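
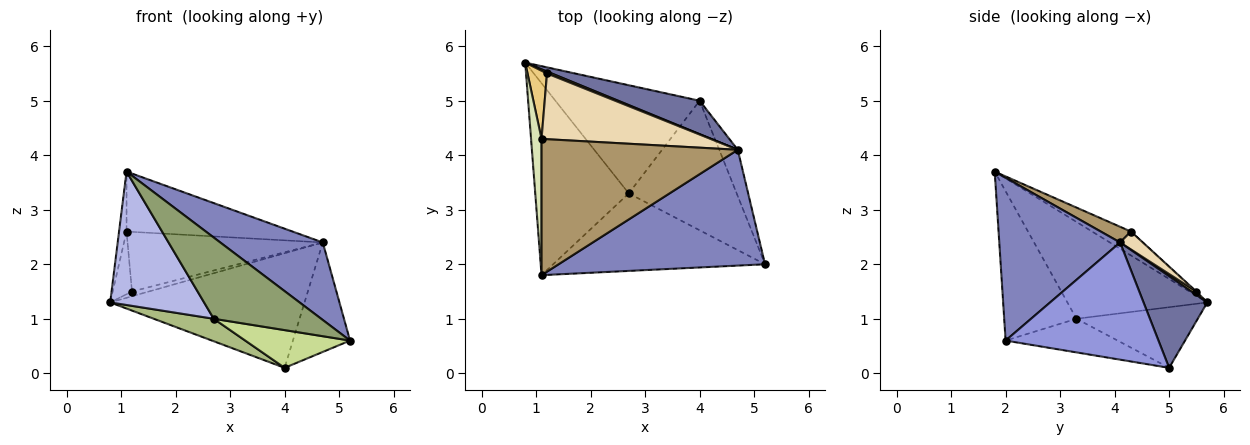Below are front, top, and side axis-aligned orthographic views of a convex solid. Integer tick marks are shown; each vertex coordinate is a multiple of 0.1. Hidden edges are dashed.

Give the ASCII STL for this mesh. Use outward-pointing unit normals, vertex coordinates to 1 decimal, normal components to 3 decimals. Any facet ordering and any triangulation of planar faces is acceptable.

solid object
 facet normal 0.300 0.916 0.267
  outer loop
   vertex 4.7 4.1 2.4
   vertex 4.0 5.0 0.1
   vertex 0.8 5.7 1.3
  endloop
 endfacet
 facet normal 0.548 -0.465 0.695
  outer loop
   vertex 4.7 4.1 2.4
   vertex 1.1 1.8 3.7
   vertex 5.2 2.0 0.6
  endloop
 endfacet
 facet normal 0.927 0.346 -0.147
  outer loop
   vertex 4.7 4.1 2.4
   vertex 5.2 2.0 0.6
   vertex 4.0 5.0 0.1
  endloop
 endfacet
 facet normal -0.648 -0.435 -0.625
  outer loop
   vertex 2.7 3.3 1.0
   vertex 1.1 1.8 3.7
   vertex 0.8 5.7 1.3
  endloop
 endfacet
 facet normal -0.438 -0.651 -0.621
  outer loop
   vertex 2.7 3.3 1.0
   vertex 5.2 2.0 0.6
   vertex 1.1 1.8 3.7
  endloop
 endfacet
 facet normal -0.381 -0.188 -0.905
  outer loop
   vertex 2.7 3.3 1.0
   vertex 0.8 5.7 1.3
   vertex 4.0 5.0 0.1
  endloop
 endfacet
 facet normal -0.286 -0.268 -0.920
  outer loop
   vertex 2.7 3.3 1.0
   vertex 4.0 5.0 0.1
   vertex 5.2 2.0 0.6
  endloop
 endfacet
 facet normal -0.902 0.174 0.396
  outer loop
   vertex 1.1 4.3 2.6
   vertex 0.8 5.7 1.3
   vertex 1.1 1.8 3.7
  endloop
 endfacet
 facet normal 0.073 0.402 0.913
  outer loop
   vertex 1.1 4.3 2.6
   vertex 1.1 1.8 3.7
   vertex 4.7 4.1 2.4
  endloop
 endfacet
 facet normal 0.262 0.892 0.367
  outer loop
   vertex 1.2 5.5 1.5
   vertex 4.7 4.1 2.4
   vertex 0.8 5.7 1.3
  endloop
 endfacet
 facet normal -0.029 0.677 0.736
  outer loop
   vertex 1.2 5.5 1.5
   vertex 0.8 5.7 1.3
   vertex 1.1 4.3 2.6
  endloop
 endfacet
 facet normal 0.078 0.670 0.738
  outer loop
   vertex 1.2 5.5 1.5
   vertex 1.1 4.3 2.6
   vertex 4.7 4.1 2.4
  endloop
 endfacet
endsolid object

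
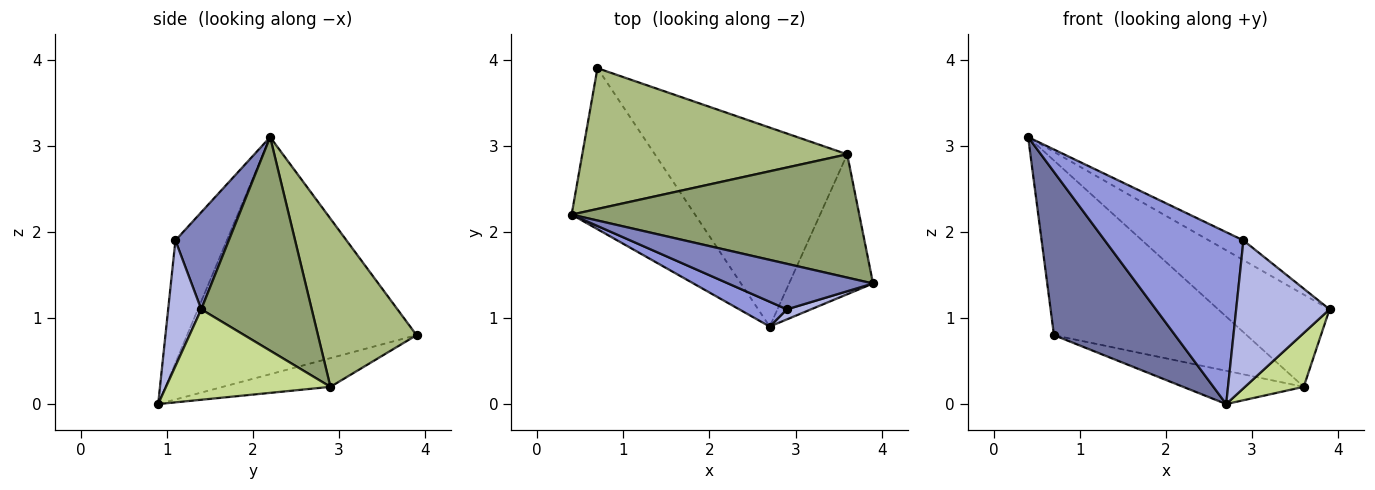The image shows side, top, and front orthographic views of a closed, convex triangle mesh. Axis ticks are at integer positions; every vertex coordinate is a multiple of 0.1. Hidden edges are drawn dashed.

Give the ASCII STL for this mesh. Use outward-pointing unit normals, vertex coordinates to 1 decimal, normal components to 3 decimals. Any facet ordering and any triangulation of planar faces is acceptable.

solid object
 facet normal -0.803 -0.424 -0.418
  outer loop
   vertex 2.7 0.9 0.0
   vertex 0.4 2.2 3.1
   vertex 0.7 3.9 0.8
  endloop
 endfacet
 facet normal 0.524 0.338 0.782
  outer loop
   vertex 2.9 1.1 1.9
   vertex 3.9 1.4 1.1
   vertex 0.4 2.2 3.1
  endloop
 endfacet
 facet normal -0.344 -0.929 0.134
  outer loop
   vertex 2.9 1.1 1.9
   vertex 0.4 2.2 3.1
   vertex 2.7 0.9 0.0
  endloop
 endfacet
 facet normal 0.333 -0.941 0.064
  outer loop
   vertex 2.9 1.1 1.9
   vertex 2.7 0.9 0.0
   vertex 3.9 1.4 1.1
  endloop
 endfacet
 facet normal 0.511 0.515 0.688
  outer loop
   vertex 3.6 2.9 0.2
   vertex 0.4 2.2 3.1
   vertex 3.9 1.4 1.1
  endloop
 endfacet
 facet normal 0.370 0.723 0.583
  outer loop
   vertex 3.6 2.9 0.2
   vertex 0.7 3.9 0.8
   vertex 0.4 2.2 3.1
  endloop
 endfacet
 facet normal 0.709 -0.253 -0.658
  outer loop
   vertex 3.6 2.9 0.2
   vertex 3.9 1.4 1.1
   vertex 2.7 0.9 0.0
  endloop
 endfacet
 facet normal -0.146 0.163 -0.976
  outer loop
   vertex 3.6 2.9 0.2
   vertex 2.7 0.9 0.0
   vertex 0.7 3.9 0.8
  endloop
 endfacet
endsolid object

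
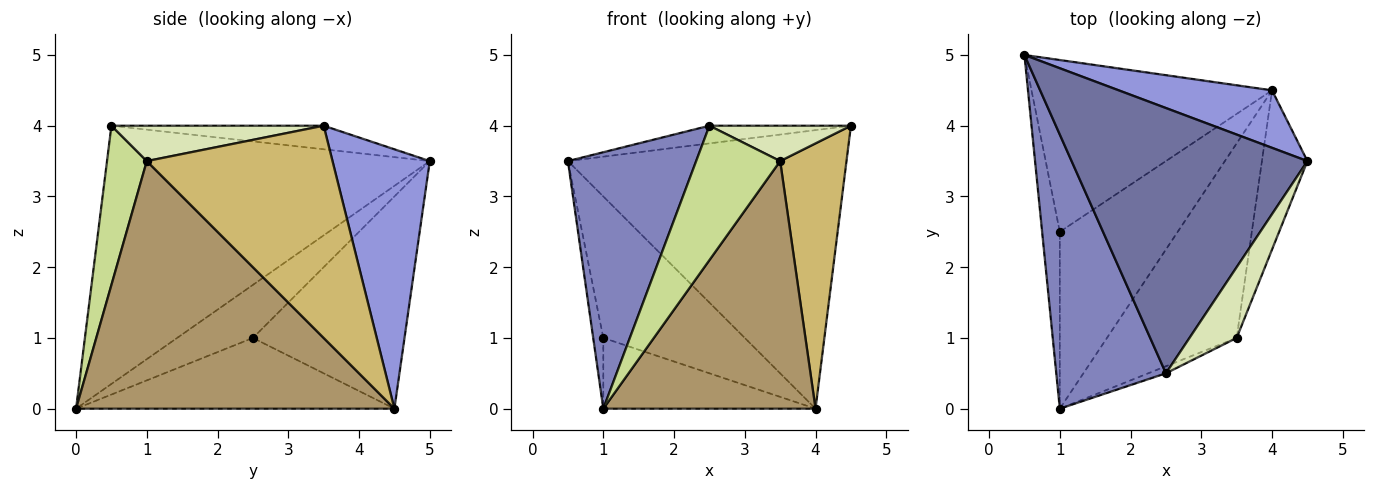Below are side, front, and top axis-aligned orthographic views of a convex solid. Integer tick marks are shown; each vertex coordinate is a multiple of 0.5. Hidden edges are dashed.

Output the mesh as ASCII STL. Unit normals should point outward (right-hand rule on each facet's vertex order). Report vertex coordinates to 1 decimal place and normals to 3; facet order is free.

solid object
 facet normal -0.099 0.066 0.993
  outer loop
   vertex 2.5 0.5 4.0
   vertex 4.5 3.5 4.0
   vertex 0.5 5.0 3.5
  endloop
 endfacet
 facet normal -0.864 -0.343 0.367
  outer loop
   vertex 2.5 0.5 4.0
   vertex 0.5 5.0 3.5
   vertex 1.0 0.0 0.0
  endloop
 endfacet
 facet normal 0.324 0.927 0.191
  outer loop
   vertex 4.0 4.5 0.0
   vertex 0.5 5.0 3.5
   vertex 4.5 3.5 4.0
  endloop
 endfacet
 facet normal -0.487 0.324 -0.811
  outer loop
   vertex 1.0 2.5 1.0
   vertex 4.0 4.5 0.0
   vertex 1.0 0.0 0.0
  endloop
 endfacet
 facet normal -0.941 0.125 -0.314
  outer loop
   vertex 1.0 2.5 1.0
   vertex 1.0 0.0 0.0
   vertex 0.5 5.0 3.5
  endloop
 endfacet
 facet normal -0.563 0.525 -0.638
  outer loop
   vertex 1.0 2.5 1.0
   vertex 0.5 5.0 3.5
   vertex 4.0 4.5 0.0
  endloop
 endfacet
 facet normal 0.428 -0.903 -0.048
  outer loop
   vertex 3.5 1.0 3.5
   vertex 2.5 0.5 4.0
   vertex 1.0 0.0 0.0
  endloop
 endfacet
 facet normal 0.557 -0.371 0.743
  outer loop
   vertex 3.5 1.0 3.5
   vertex 4.5 3.5 4.0
   vertex 2.5 0.5 4.0
  endloop
 endfacet
 facet normal 0.763 -0.509 -0.400
  outer loop
   vertex 3.5 1.0 3.5
   vertex 1.0 0.0 0.0
   vertex 4.0 4.5 0.0
  endloop
 endfacet
 facet normal 0.923 -0.330 -0.198
  outer loop
   vertex 3.5 1.0 3.5
   vertex 4.0 4.5 0.0
   vertex 4.5 3.5 4.0
  endloop
 endfacet
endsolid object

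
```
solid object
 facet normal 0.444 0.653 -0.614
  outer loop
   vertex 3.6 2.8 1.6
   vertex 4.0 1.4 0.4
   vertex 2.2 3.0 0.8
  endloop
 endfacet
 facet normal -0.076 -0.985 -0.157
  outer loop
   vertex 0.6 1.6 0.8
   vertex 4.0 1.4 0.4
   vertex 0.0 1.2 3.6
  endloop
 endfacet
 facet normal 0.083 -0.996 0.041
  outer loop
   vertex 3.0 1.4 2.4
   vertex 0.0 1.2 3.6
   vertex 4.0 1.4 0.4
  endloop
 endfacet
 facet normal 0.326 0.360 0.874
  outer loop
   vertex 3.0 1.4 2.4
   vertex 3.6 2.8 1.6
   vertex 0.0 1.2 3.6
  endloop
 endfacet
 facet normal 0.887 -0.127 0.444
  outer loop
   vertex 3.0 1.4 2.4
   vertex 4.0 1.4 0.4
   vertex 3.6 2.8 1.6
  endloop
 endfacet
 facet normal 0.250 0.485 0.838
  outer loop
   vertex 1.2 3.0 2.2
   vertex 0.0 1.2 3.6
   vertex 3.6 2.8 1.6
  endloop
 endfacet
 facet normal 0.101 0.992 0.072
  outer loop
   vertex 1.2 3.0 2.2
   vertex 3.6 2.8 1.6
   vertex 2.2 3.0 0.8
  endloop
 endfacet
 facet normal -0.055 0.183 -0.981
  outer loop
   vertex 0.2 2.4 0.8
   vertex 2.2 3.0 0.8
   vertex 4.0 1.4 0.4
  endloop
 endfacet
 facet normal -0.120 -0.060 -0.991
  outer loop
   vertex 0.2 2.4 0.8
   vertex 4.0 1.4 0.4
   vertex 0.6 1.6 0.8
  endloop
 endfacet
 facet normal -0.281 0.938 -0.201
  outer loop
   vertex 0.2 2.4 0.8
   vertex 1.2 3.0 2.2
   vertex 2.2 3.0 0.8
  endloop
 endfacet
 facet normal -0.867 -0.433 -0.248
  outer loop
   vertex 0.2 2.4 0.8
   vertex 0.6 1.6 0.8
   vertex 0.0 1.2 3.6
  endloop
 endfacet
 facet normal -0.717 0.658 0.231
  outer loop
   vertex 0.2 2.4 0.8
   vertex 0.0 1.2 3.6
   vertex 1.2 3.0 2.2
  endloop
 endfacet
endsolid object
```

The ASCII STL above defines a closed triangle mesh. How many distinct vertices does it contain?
8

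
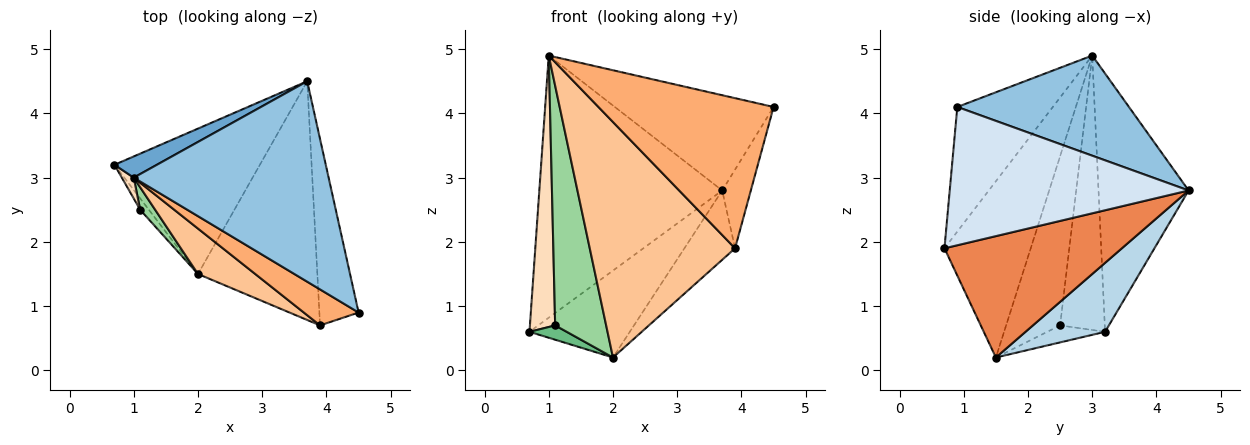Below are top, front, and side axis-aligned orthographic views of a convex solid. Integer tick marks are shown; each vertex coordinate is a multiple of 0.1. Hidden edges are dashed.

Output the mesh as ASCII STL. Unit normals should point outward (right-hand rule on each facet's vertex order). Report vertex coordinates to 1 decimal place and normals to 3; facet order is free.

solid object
 facet normal -0.441 0.895 0.072
  outer loop
   vertex 1.0 3.0 4.9
   vertex 3.7 4.5 2.8
   vertex 0.7 3.2 0.6
  endloop
 endfacet
 facet normal 0.421 0.389 0.819
  outer loop
   vertex 1.0 3.0 4.9
   vertex 4.5 0.9 4.1
   vertex 3.7 4.5 2.8
  endloop
 endfacet
 facet normal 0.377 0.475 -0.795
  outer loop
   vertex 2.0 1.5 0.2
   vertex 0.7 3.2 0.6
   vertex 3.7 4.5 2.8
  endloop
 endfacet
 facet normal 0.956 0.115 -0.271
  outer loop
   vertex 3.9 0.7 1.9
   vertex 3.7 4.5 2.8
   vertex 4.5 0.9 4.1
  endloop
 endfacet
 facet normal 0.699 0.199 -0.687
  outer loop
   vertex 3.9 0.7 1.9
   vertex 2.0 1.5 0.2
   vertex 3.7 4.5 2.8
  endloop
 endfacet
 facet normal -0.468 -0.859 0.206
  outer loop
   vertex 3.9 0.7 1.9
   vertex 4.5 0.9 4.1
   vertex 1.0 3.0 4.9
  endloop
 endfacet
 facet normal -0.504 -0.848 0.164
  outer loop
   vertex 3.9 0.7 1.9
   vertex 1.0 3.0 4.9
   vertex 2.0 1.5 0.2
  endloop
 endfacet
 facet normal -0.870 -0.492 0.038
  outer loop
   vertex 1.1 2.5 0.7
   vertex 1.0 3.0 4.9
   vertex 0.7 3.2 0.6
  endloop
 endfacet
 facet normal -0.772 -0.498 -0.395
  outer loop
   vertex 1.1 2.5 0.7
   vertex 0.7 3.2 0.6
   vertex 2.0 1.5 0.2
  endloop
 endfacet
 facet normal -0.726 -0.685 0.064
  outer loop
   vertex 1.1 2.5 0.7
   vertex 2.0 1.5 0.2
   vertex 1.0 3.0 4.9
  endloop
 endfacet
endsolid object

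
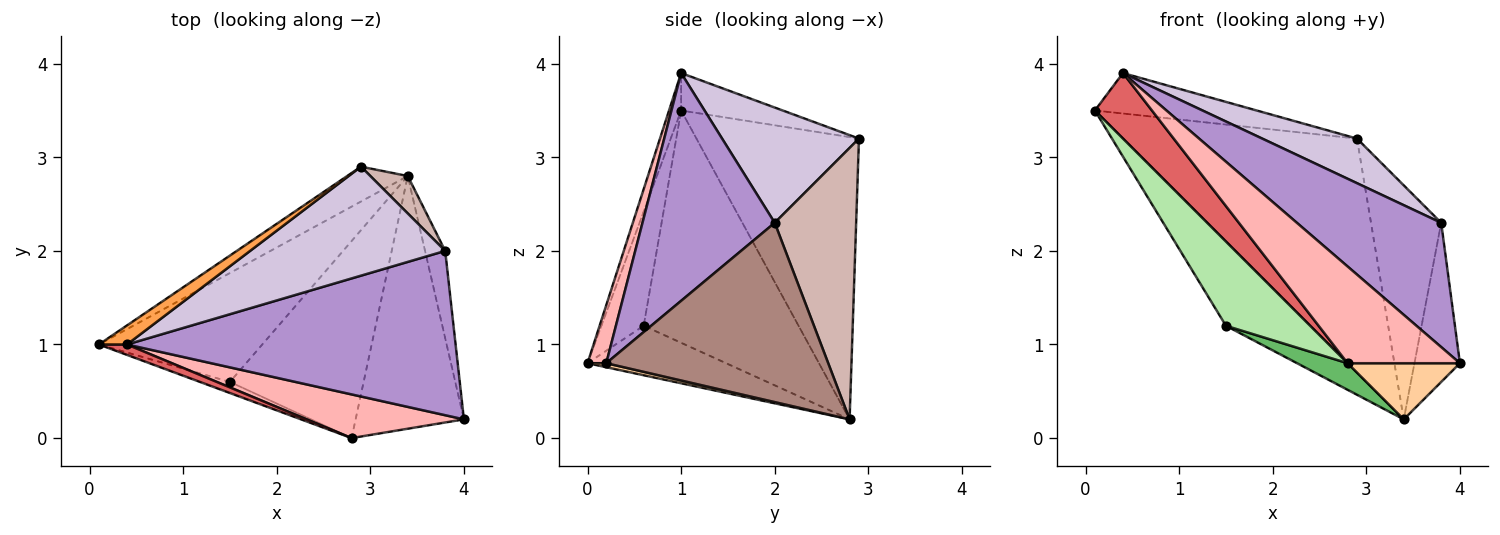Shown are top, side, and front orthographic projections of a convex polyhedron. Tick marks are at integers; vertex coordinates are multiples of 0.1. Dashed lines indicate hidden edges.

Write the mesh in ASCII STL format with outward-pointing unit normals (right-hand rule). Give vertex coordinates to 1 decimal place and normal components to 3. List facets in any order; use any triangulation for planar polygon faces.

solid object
 facet normal -0.566 0.815 -0.122
  outer loop
   vertex 2.9 2.9 3.2
   vertex 3.4 2.8 0.2
   vertex 0.1 1.0 3.5
  endloop
 endfacet
 facet normal -0.747 0.407 -0.526
  outer loop
   vertex 1.5 0.6 1.2
   vertex 0.1 1.0 3.5
   vertex 3.4 2.8 0.2
  endloop
 endfacet
 facet normal -0.494 0.787 0.371
  outer loop
   vertex 0.4 1.0 3.9
   vertex 2.9 2.9 3.2
   vertex 0.1 1.0 3.5
  endloop
 endfacet
 facet normal 0.036 -0.217 -0.976
  outer loop
   vertex 2.8 0.0 0.8
   vertex 3.4 2.8 0.2
   vertex 4.0 0.2 0.8
  endloop
 endfacet
 facet normal -0.344 -0.126 -0.930
  outer loop
   vertex 2.8 0.0 0.8
   vertex 1.5 0.6 1.2
   vertex 3.4 2.8 0.2
  endloop
 endfacet
 facet normal -0.446 -0.888 -0.117
  outer loop
   vertex 2.8 0.0 0.8
   vertex 0.1 1.0 3.5
   vertex 1.5 0.6 1.2
  endloop
 endfacet
 facet normal -0.205 -0.967 0.153
  outer loop
   vertex 2.8 0.0 0.8
   vertex 0.4 1.0 3.9
   vertex 0.1 1.0 3.5
  endloop
 endfacet
 facet normal 0.150 -0.901 0.407
  outer loop
   vertex 2.8 0.0 0.8
   vertex 4.0 0.2 0.8
   vertex 0.4 1.0 3.9
  endloop
 endfacet
 facet normal 0.484 -0.528 0.698
  outer loop
   vertex 3.8 2.0 2.3
   vertex 0.4 1.0 3.9
   vertex 4.0 0.2 0.8
  endloop
 endfacet
 facet normal 0.480 -0.332 0.812
  outer loop
   vertex 3.8 2.0 2.3
   vertex 2.9 2.9 3.2
   vertex 0.4 1.0 3.9
  endloop
 endfacet
 facet normal 0.974 0.199 -0.110
  outer loop
   vertex 3.8 2.0 2.3
   vertex 4.0 0.2 0.8
   vertex 3.4 2.8 0.2
  endloop
 endfacet
 facet normal 0.753 0.649 0.104
  outer loop
   vertex 3.8 2.0 2.3
   vertex 3.4 2.8 0.2
   vertex 2.9 2.9 3.2
  endloop
 endfacet
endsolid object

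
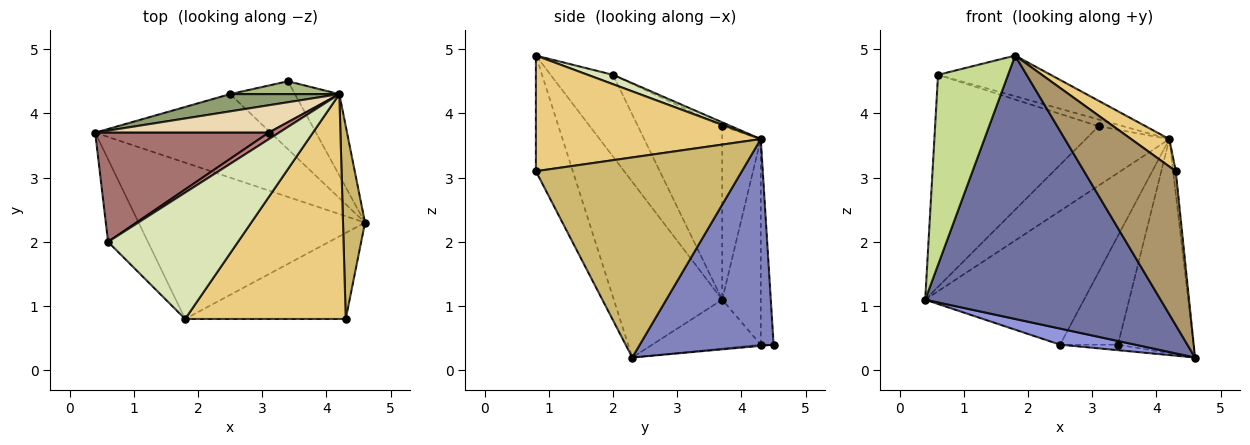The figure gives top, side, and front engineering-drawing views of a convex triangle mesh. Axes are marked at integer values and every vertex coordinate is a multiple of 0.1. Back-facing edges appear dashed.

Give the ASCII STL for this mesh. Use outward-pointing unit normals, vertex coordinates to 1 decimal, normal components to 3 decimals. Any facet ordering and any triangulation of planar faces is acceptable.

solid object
 facet normal -0.368 -0.800 -0.475
  outer loop
   vertex 1.8 0.8 4.9
   vertex 0.4 3.7 1.1
   vertex 4.6 2.3 0.2
  endloop
 endfacet
 facet normal 0.856 0.484 -0.184
  outer loop
   vertex 4.2 4.3 3.6
   vertex 4.6 2.3 0.2
   vertex 3.4 4.5 0.4
  endloop
 endfacet
 facet normal -0.264 -0.182 -0.947
  outer loop
   vertex 2.5 4.3 0.4
   vertex 4.6 2.3 0.2
   vertex 0.4 3.7 1.1
  endloop
 endfacet
 facet normal -0.018 0.081 -0.997
  outer loop
   vertex 2.5 4.3 0.4
   vertex 3.4 4.5 0.4
   vertex 4.6 2.3 0.2
  endloop
 endfacet
 facet normal -0.234 0.964 0.124
  outer loop
   vertex 2.5 4.3 0.4
   vertex 0.4 3.7 1.1
   vertex 4.2 4.3 3.6
  endloop
 endfacet
 facet normal -0.216 0.970 0.114
  outer loop
   vertex 2.5 4.3 0.4
   vertex 4.2 4.3 3.6
   vertex 3.4 4.5 0.4
  endloop
 endfacet
 facet normal -0.633 -0.710 -0.309
  outer loop
   vertex 0.6 2.0 4.6
   vertex 0.4 3.7 1.1
   vertex 1.8 0.8 4.9
  endloop
 endfacet
 facet normal 0.068 0.306 0.950
  outer loop
   vertex 0.6 2.0 4.6
   vertex 1.8 0.8 4.9
   vertex 4.2 4.3 3.6
  endloop
 endfacet
 facet normal -0.331 -0.824 -0.460
  outer loop
   vertex 4.3 0.8 3.1
   vertex 1.8 0.8 4.9
   vertex 4.6 2.3 0.2
  endloop
 endfacet
 facet normal 0.994 0.013 0.109
  outer loop
   vertex 4.3 0.8 3.1
   vertex 4.6 2.3 0.2
   vertex 4.2 4.3 3.6
  endloop
 endfacet
 facet normal 0.581 -0.099 0.808
  outer loop
   vertex 4.3 0.8 3.1
   vertex 4.2 4.3 3.6
   vertex 1.8 0.8 4.9
  endloop
 endfacet
 facet normal -0.386 0.837 0.386
  outer loop
   vertex 3.1 3.7 3.8
   vertex 4.2 4.3 3.6
   vertex 0.4 3.7 1.1
  endloop
 endfacet
 facet normal -0.416 0.808 0.416
  outer loop
   vertex 3.1 3.7 3.8
   vertex 0.4 3.7 1.1
   vertex 0.6 2.0 4.6
  endloop
 endfacet
 facet normal -0.255 0.693 0.675
  outer loop
   vertex 3.1 3.7 3.8
   vertex 0.6 2.0 4.6
   vertex 4.2 4.3 3.6
  endloop
 endfacet
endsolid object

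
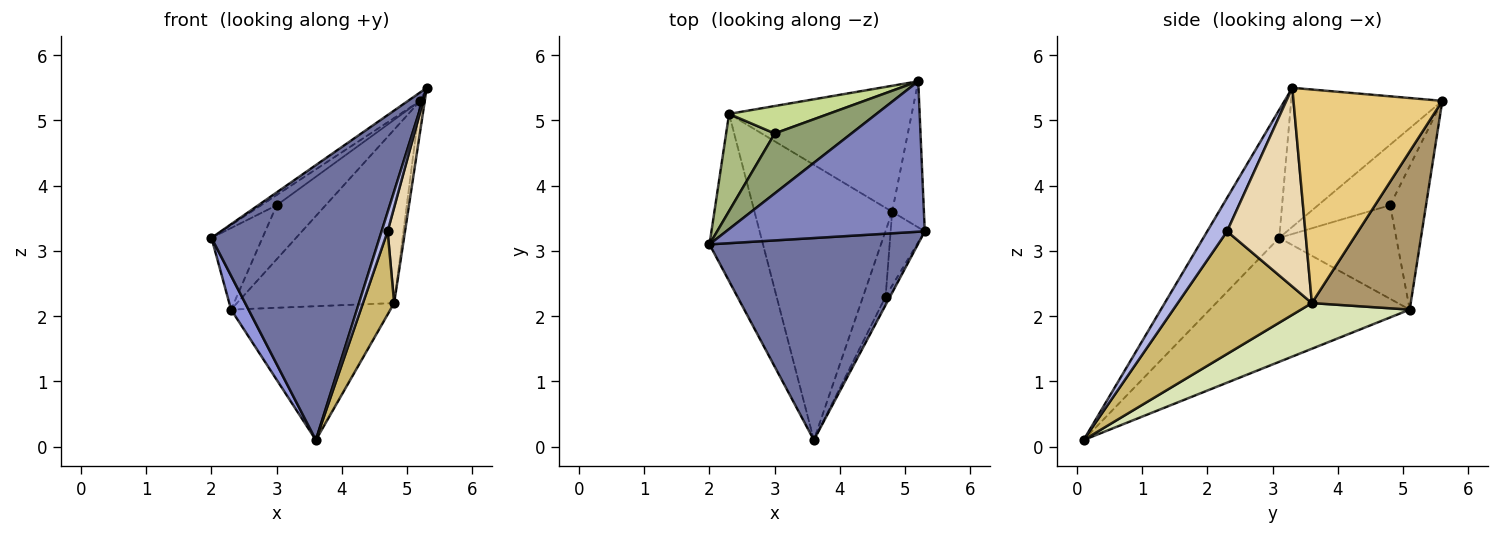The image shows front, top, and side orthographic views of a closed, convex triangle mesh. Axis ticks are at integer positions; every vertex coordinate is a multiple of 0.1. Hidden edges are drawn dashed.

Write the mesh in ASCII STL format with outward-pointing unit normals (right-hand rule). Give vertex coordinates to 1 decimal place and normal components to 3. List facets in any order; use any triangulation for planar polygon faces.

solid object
 facet normal -0.342 -0.757 0.556
  outer loop
   vertex 3.6 0.1 0.1
   vertex 5.3 3.3 5.5
   vertex 2.0 3.1 3.2
  endloop
 endfacet
 facet normal -0.573 0.046 0.818
  outer loop
   vertex 5.2 5.6 5.3
   vertex 2.0 3.1 3.2
   vertex 5.3 3.3 5.5
  endloop
 endfacet
 facet normal -0.915 -0.080 -0.395
  outer loop
   vertex 2.3 5.1 2.1
   vertex 3.6 0.1 0.1
   vertex 2.0 3.1 3.2
  endloop
 endfacet
 facet normal 0.949 -0.289 -0.127
  outer loop
   vertex 4.7 2.3 3.3
   vertex 5.3 3.3 5.5
   vertex 3.6 0.1 0.1
  endloop
 endfacet
 facet normal -0.614 0.132 0.778
  outer loop
   vertex 3.0 4.8 3.7
   vertex 2.0 3.1 3.2
   vertex 5.2 5.6 5.3
  endloop
 endfacet
 facet normal -0.828 0.361 0.430
  outer loop
   vertex 3.0 4.8 3.7
   vertex 2.3 5.1 2.1
   vertex 2.0 3.1 3.2
  endloop
 endfacet
 facet normal -0.547 0.746 0.379
  outer loop
   vertex 3.0 4.8 3.7
   vertex 5.2 5.6 5.3
   vertex 2.3 5.1 2.1
  endloop
 endfacet
 facet normal 0.286 0.419 -0.862
  outer loop
   vertex 4.8 3.6 2.2
   vertex 3.6 0.1 0.1
   vertex 2.3 5.1 2.1
  endloop
 endfacet
 facet normal 0.454 0.721 -0.524
  outer loop
   vertex 4.8 3.6 2.2
   vertex 2.3 5.1 2.1
   vertex 5.2 5.6 5.3
  endloop
 endfacet
 facet normal 0.959 -0.223 -0.176
  outer loop
   vertex 4.8 3.6 2.2
   vertex 4.7 2.3 3.3
   vertex 3.6 0.1 0.1
  endloop
 endfacet
 facet normal 0.989 0.030 -0.147
  outer loop
   vertex 4.8 3.6 2.2
   vertex 5.2 5.6 5.3
   vertex 5.3 3.3 5.5
  endloop
 endfacet
 facet normal 0.963 -0.214 -0.165
  outer loop
   vertex 4.8 3.6 2.2
   vertex 5.3 3.3 5.5
   vertex 4.7 2.3 3.3
  endloop
 endfacet
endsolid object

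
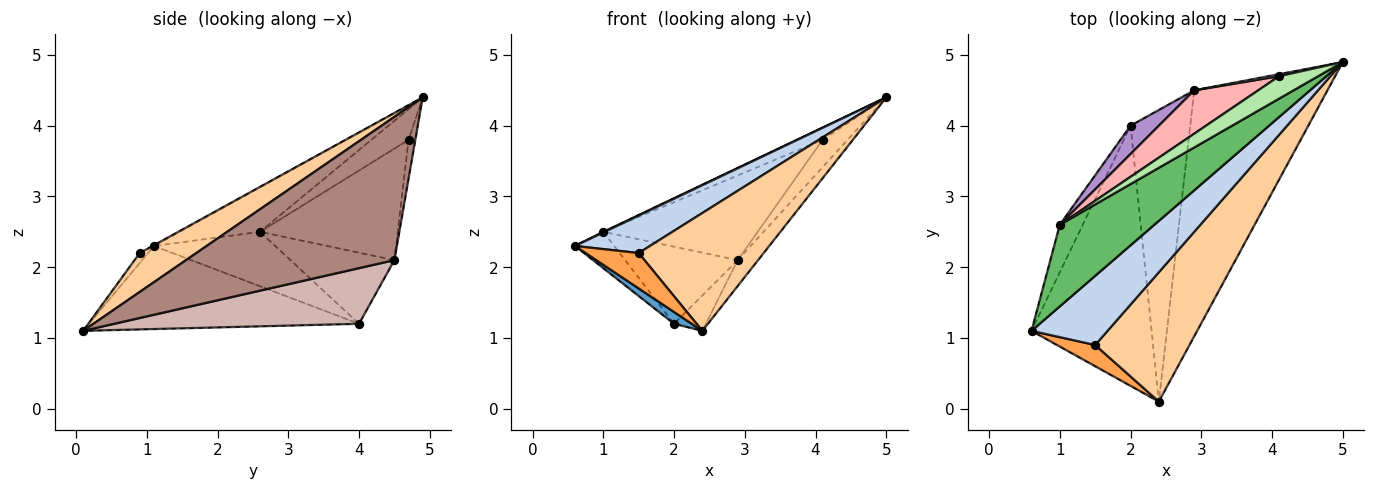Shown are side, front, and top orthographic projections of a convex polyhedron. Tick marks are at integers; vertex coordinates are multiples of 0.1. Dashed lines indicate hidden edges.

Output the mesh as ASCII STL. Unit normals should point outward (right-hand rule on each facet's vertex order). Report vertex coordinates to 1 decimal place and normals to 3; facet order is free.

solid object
 facet normal -0.569 -0.037 -0.822
  outer loop
   vertex 2.0 4.0 1.2
   vertex 2.4 0.1 1.1
   vertex 0.6 1.1 2.3
  endloop
 endfacet
 facet normal -0.008 -0.476 0.879
  outer loop
   vertex 1.5 0.9 2.2
   vertex 5.0 4.9 4.4
   vertex 0.6 1.1 2.3
  endloop
 endfacet
 facet normal -0.132 -0.850 0.510
  outer loop
   vertex 1.5 0.9 2.2
   vertex 0.6 1.1 2.3
   vertex 2.4 0.1 1.1
  endloop
 endfacet
 facet normal 0.292 -0.644 0.707
  outer loop
   vertex 1.5 0.9 2.2
   vertex 2.4 0.1 1.1
   vertex 5.0 4.9 4.4
  endloop
 endfacet
 facet normal -0.426 -0.007 0.905
  outer loop
   vertex 1.0 2.6 2.5
   vertex 0.6 1.1 2.3
   vertex 5.0 4.9 4.4
  endloop
 endfacet
 facet normal -0.569 0.393 0.723
  outer loop
   vertex 1.0 2.6 2.5
   vertex 5.0 4.9 4.4
   vertex 4.1 4.7 3.8
  endloop
 endfacet
 facet normal -0.883 0.285 -0.372
  outer loop
   vertex 1.0 2.6 2.5
   vertex 2.0 4.0 1.2
   vertex 0.6 1.1 2.3
  endloop
 endfacet
 facet normal -0.622 0.697 0.357
  outer loop
   vertex 2.9 4.5 2.1
   vertex 1.0 2.6 2.5
   vertex 4.1 4.7 3.8
  endloop
 endfacet
 facet normal -0.655 0.710 0.261
  outer loop
   vertex 2.9 4.5 2.1
   vertex 2.0 4.0 1.2
   vertex 1.0 2.6 2.5
  endloop
 endfacet
 facet normal -0.261 0.963 0.071
  outer loop
   vertex 2.9 4.5 2.1
   vertex 4.1 4.7 3.8
   vertex 5.0 4.9 4.4
  endloop
 endfacet
 facet normal 0.730 0.071 -0.679
  outer loop
   vertex 2.9 4.5 2.1
   vertex 5.0 4.9 4.4
   vertex 2.4 0.1 1.1
  endloop
 endfacet
 facet normal 0.679 0.088 -0.728
  outer loop
   vertex 2.9 4.5 2.1
   vertex 2.4 0.1 1.1
   vertex 2.0 4.0 1.2
  endloop
 endfacet
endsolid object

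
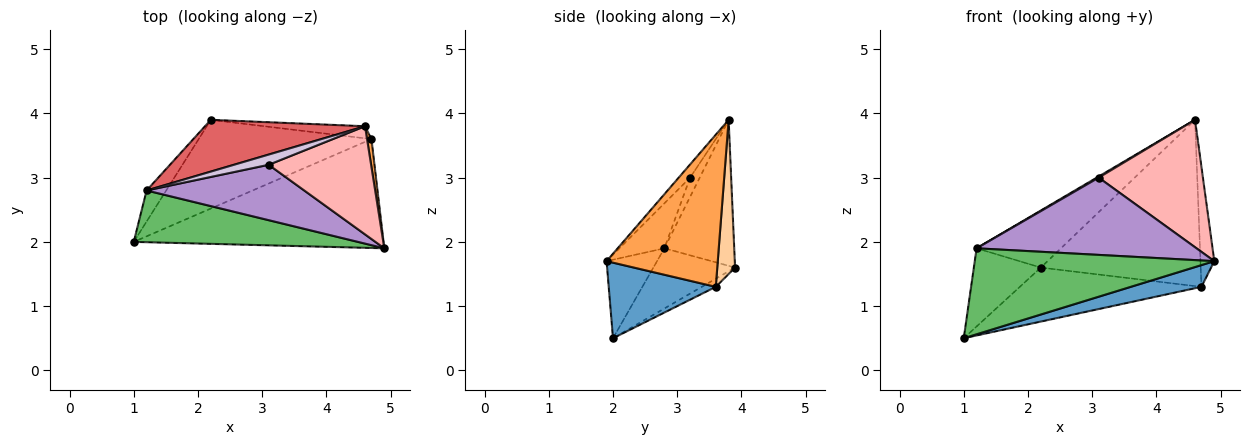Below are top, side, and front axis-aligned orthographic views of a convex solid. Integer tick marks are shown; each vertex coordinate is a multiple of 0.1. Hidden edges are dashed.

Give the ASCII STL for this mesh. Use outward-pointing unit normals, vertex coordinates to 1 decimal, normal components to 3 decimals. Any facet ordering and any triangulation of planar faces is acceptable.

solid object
 facet normal 0.284 -0.188 -0.940
  outer loop
   vertex 4.7 3.6 1.3
   vertex 4.9 1.9 1.7
   vertex 1.0 2.0 0.5
  endloop
 endfacet
 facet normal -0.040 0.519 -0.854
  outer loop
   vertex 4.7 3.6 1.3
   vertex 1.0 2.0 0.5
   vertex 2.2 3.9 1.6
  endloop
 endfacet
 facet normal 0.992 0.123 0.029
  outer loop
   vertex 4.7 3.6 1.3
   vertex 4.6 3.8 3.9
   vertex 4.9 1.9 1.7
  endloop
 endfacet
 facet normal 0.110 0.991 -0.072
  outer loop
   vertex 4.7 3.6 1.3
   vertex 2.2 3.9 1.6
   vertex 4.6 3.8 3.9
  endloop
 endfacet
 facet normal -0.178 -0.843 0.507
  outer loop
   vertex 1.2 2.8 1.9
   vertex 1.0 2.0 0.5
   vertex 4.9 1.9 1.7
  endloop
 endfacet
 facet normal -0.750 0.615 -0.244
  outer loop
   vertex 1.2 2.8 1.9
   vertex 2.2 3.9 1.6
   vertex 1.0 2.0 0.5
  endloop
 endfacet
 facet normal -0.523 0.631 0.573
  outer loop
   vertex 1.2 2.8 1.9
   vertex 4.6 3.8 3.9
   vertex 2.2 3.9 1.6
  endloop
 endfacet
 facet normal -0.083 -0.760 0.645
  outer loop
   vertex 3.1 3.2 3.0
   vertex 4.9 1.9 1.7
   vertex 4.6 3.8 3.9
  endloop
 endfacet
 facet normal -0.164 -0.802 0.575
  outer loop
   vertex 3.1 3.2 3.0
   vertex 1.2 2.8 1.9
   vertex 4.9 1.9 1.7
  endloop
 endfacet
 facet normal -0.483 -0.097 0.870
  outer loop
   vertex 3.1 3.2 3.0
   vertex 4.6 3.8 3.9
   vertex 1.2 2.8 1.9
  endloop
 endfacet
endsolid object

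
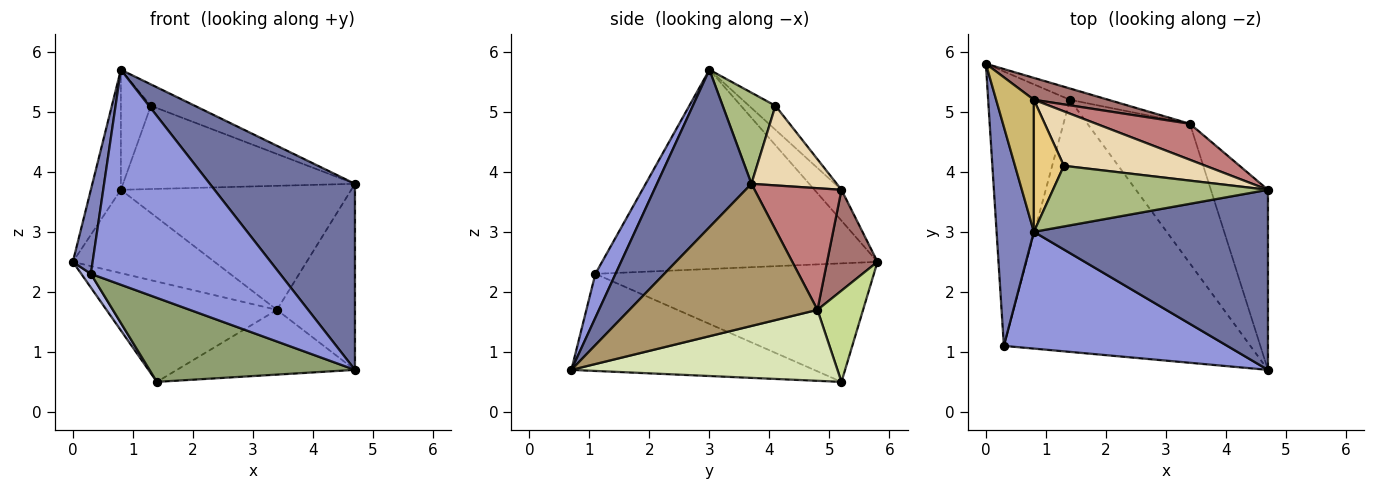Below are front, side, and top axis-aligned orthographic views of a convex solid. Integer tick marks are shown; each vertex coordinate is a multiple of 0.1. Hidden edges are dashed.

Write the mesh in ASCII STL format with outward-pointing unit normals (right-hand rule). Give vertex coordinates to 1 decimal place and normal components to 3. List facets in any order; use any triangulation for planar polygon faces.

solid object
 facet normal 0.424 -0.651 0.630
  outer loop
   vertex 4.7 3.7 3.8
   vertex 0.8 3.0 5.7
   vertex 4.7 0.7 0.7
  endloop
 endfacet
 facet normal -0.980 -0.070 0.184
  outer loop
   vertex 0.3 1.1 2.3
   vertex 0.8 3.0 5.7
   vertex 0.0 5.8 2.5
  endloop
 endfacet
 facet normal 0.093 -0.875 0.475
  outer loop
   vertex 0.3 1.1 2.3
   vertex 4.7 0.7 0.7
   vertex 0.8 3.0 5.7
  endloop
 endfacet
 facet normal -0.823 -0.028 -0.568
  outer loop
   vertex 0.3 1.1 2.3
   vertex 0.0 5.8 2.5
   vertex 1.4 5.2 0.5
  endloop
 endfacet
 facet normal -0.350 -0.296 -0.889
  outer loop
   vertex 0.3 1.1 2.3
   vertex 1.4 5.2 0.5
   vertex 4.7 0.7 0.7
  endloop
 endfacet
 facet normal 0.371 0.309 0.876
  outer loop
   vertex 1.3 4.1 5.1
   vertex 0.8 3.0 5.7
   vertex 4.7 3.7 3.8
  endloop
 endfacet
 facet normal 0.257 0.960 -0.108
  outer loop
   vertex 3.4 4.8 1.7
   vertex 1.4 5.2 0.5
   vertex 0.0 5.8 2.5
  endloop
 endfacet
 facet normal 0.532 0.356 -0.768
  outer loop
   vertex 3.4 4.8 1.7
   vertex 4.7 0.7 0.7
   vertex 1.4 5.2 0.5
  endloop
 endfacet
 facet normal 0.866 0.359 -0.348
  outer loop
   vertex 3.4 4.8 1.7
   vertex 4.7 3.7 3.8
   vertex 4.7 0.7 0.7
  endloop
 endfacet
 facet normal -0.518 0.575 0.633
  outer loop
   vertex 0.8 5.2 3.7
   vertex 0.0 5.8 2.5
   vertex 0.8 3.0 5.7
  endloop
 endfacet
 facet normal -0.509 0.579 0.637
  outer loop
   vertex 0.8 5.2 3.7
   vertex 0.8 3.0 5.7
   vertex 1.3 4.1 5.1
  endloop
 endfacet
 facet normal 0.294 0.800 0.523
  outer loop
   vertex 0.8 5.2 3.7
   vertex 1.3 4.1 5.1
   vertex 4.7 3.7 3.8
  endloop
 endfacet
 facet normal 0.326 0.915 0.240
  outer loop
   vertex 0.8 5.2 3.7
   vertex 3.4 4.8 1.7
   vertex 0.0 5.8 2.5
  endloop
 endfacet
 facet normal 0.341 0.903 0.262
  outer loop
   vertex 0.8 5.2 3.7
   vertex 4.7 3.7 3.8
   vertex 3.4 4.8 1.7
  endloop
 endfacet
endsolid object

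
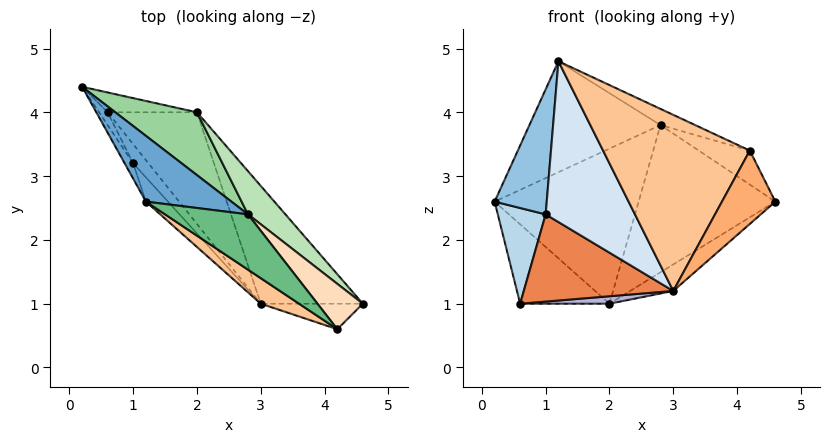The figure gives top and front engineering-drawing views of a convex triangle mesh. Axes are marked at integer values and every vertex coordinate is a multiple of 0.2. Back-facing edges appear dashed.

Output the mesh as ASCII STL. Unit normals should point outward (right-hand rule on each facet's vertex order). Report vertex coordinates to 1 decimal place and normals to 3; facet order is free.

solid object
 facet normal 0.392 0.791 0.469
  outer loop
   vertex 2.8 2.4 3.8
   vertex 0.2 4.4 2.6
   vertex 1.2 2.6 4.8
  endloop
 endfacet
 facet normal -0.835 -0.546 -0.067
  outer loop
   vertex 1.0 3.2 2.4
   vertex 1.2 2.6 4.8
   vertex 0.2 4.4 2.6
  endloop
 endfacet
 facet normal -0.835 -0.545 -0.073
  outer loop
   vertex 1.0 3.2 2.4
   vertex 0.2 4.4 2.6
   vertex 0.6 4.0 1.0
  endloop
 endfacet
 facet normal -0.762 -0.640 -0.097
  outer loop
   vertex 1.0 3.2 2.4
   vertex 3.0 1.0 1.2
   vertex 1.2 2.6 4.8
  endloop
 endfacet
 facet normal -0.769 -0.624 -0.137
  outer loop
   vertex 1.0 3.2 2.4
   vertex 0.6 4.0 1.0
   vertex 3.0 1.0 1.2
  endloop
 endfacet
 facet normal 0.276 -0.908 -0.316
  outer loop
   vertex 4.2 0.6 3.4
   vertex 3.0 1.0 1.2
   vertex 4.6 1.0 2.6
  endloop
 endfacet
 facet normal -0.510 -0.851 0.123
  outer loop
   vertex 4.2 0.6 3.4
   vertex 1.2 2.6 4.8
   vertex 3.0 1.0 1.2
  endloop
 endfacet
 facet normal 0.707 0.424 0.566
  outer loop
   vertex 4.2 0.6 3.4
   vertex 4.6 1.0 2.6
   vertex 2.8 2.4 3.8
  endloop
 endfacet
 facet normal 0.536 0.237 0.810
  outer loop
   vertex 4.2 0.6 3.4
   vertex 2.8 2.4 3.8
   vertex 1.2 2.6 4.8
  endloop
 endfacet
 facet normal 0.475 0.816 0.330
  outer loop
   vertex 2.0 4.0 1.0
   vertex 0.2 4.4 2.6
   vertex 2.8 2.4 3.8
  endloop
 endfacet
 facet normal 0.683 0.701 0.206
  outer loop
   vertex 2.0 4.0 1.0
   vertex 2.8 2.4 3.8
   vertex 4.6 1.0 2.6
  endloop
 endfacet
 facet normal 0.000 0.970 -0.243
  outer loop
   vertex 2.0 4.0 1.0
   vertex 0.6 4.0 1.0
   vertex 0.2 4.4 2.6
  endloop
 endfacet
 facet normal 0.649 0.167 -0.742
  outer loop
   vertex 2.0 4.0 1.0
   vertex 4.6 1.0 2.6
   vertex 3.0 1.0 1.2
  endloop
 endfacet
 facet normal 0.000 -0.067 -0.998
  outer loop
   vertex 2.0 4.0 1.0
   vertex 3.0 1.0 1.2
   vertex 0.6 4.0 1.0
  endloop
 endfacet
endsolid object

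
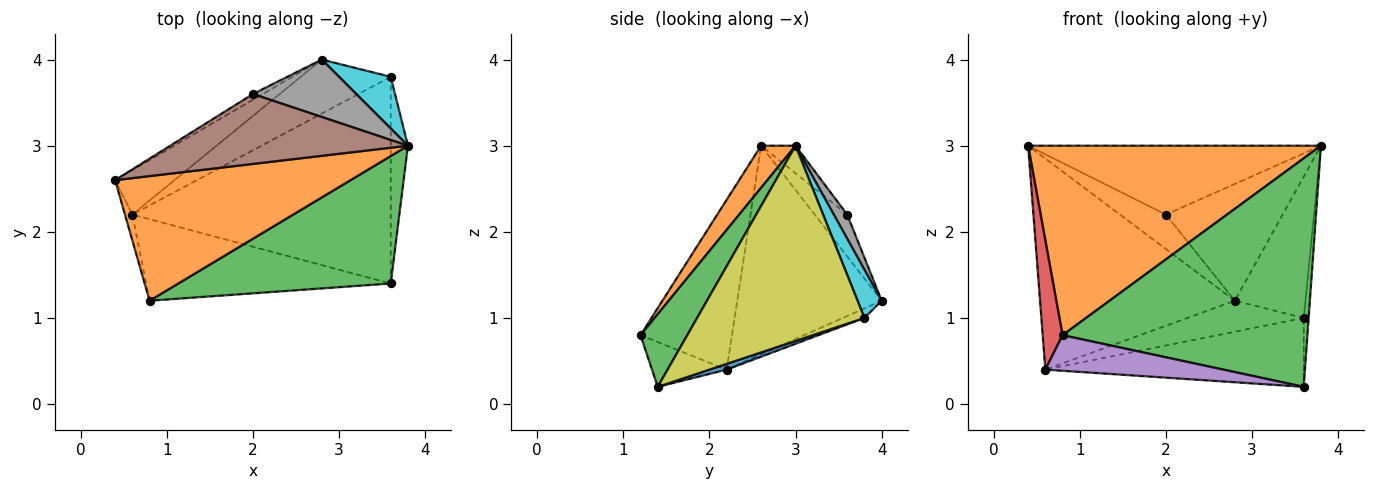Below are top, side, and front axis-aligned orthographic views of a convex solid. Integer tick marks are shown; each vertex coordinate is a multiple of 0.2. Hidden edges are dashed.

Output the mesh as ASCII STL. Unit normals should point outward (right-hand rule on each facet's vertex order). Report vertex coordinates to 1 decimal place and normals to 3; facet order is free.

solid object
 facet normal -0.587 0.792 -0.167
  outer loop
   vertex 0.6 2.2 0.4
   vertex 0.4 2.6 3.0
   vertex 2.8 4.0 1.2
  endloop
 endfacet
 facet normal 0.098 -0.831 0.547
  outer loop
   vertex 0.8 1.2 0.8
   vertex 3.8 3.0 3.0
   vertex 0.4 2.6 3.0
  endloop
 endfacet
 facet normal 0.164 -0.861 0.480
  outer loop
   vertex 0.8 1.2 0.8
   vertex 3.6 1.4 0.2
   vertex 3.8 3.0 3.0
  endloop
 endfacet
 facet normal -0.976 -0.212 -0.042
  outer loop
   vertex 0.8 1.2 0.8
   vertex 0.4 2.6 3.0
   vertex 0.6 2.2 0.4
  endloop
 endfacet
 facet normal -0.165 -0.395 -0.904
  outer loop
   vertex 0.8 1.2 0.8
   vertex 0.6 2.2 0.4
   vertex 3.6 1.4 0.2
  endloop
 endfacet
 facet normal -0.082 0.700 0.710
  outer loop
   vertex 2.0 3.6 2.2
   vertex 0.4 2.6 3.0
   vertex 3.8 3.0 3.0
  endloop
 endfacet
 facet normal -0.573 0.809 -0.135
  outer loop
   vertex 2.0 3.6 2.2
   vertex 2.8 4.0 1.2
   vertex 0.4 2.6 3.0
  endloop
 endfacet
 facet normal 0.102 0.893 0.439
  outer loop
   vertex 2.0 3.6 2.2
   vertex 3.8 3.0 3.0
   vertex 2.8 4.0 1.2
  endloop
 endfacet
 facet normal 0.996 0.029 -0.088
  outer loop
   vertex 3.6 3.8 1.0
   vertex 3.8 3.0 3.0
   vertex 3.6 1.4 0.2
  endloop
 endfacet
 facet normal 0.305 0.894 0.327
  outer loop
   vertex 3.6 3.8 1.0
   vertex 2.8 4.0 1.2
   vertex 3.8 3.0 3.0
  endloop
 endfacet
 facet normal 0.021 0.316 -0.948
  outer loop
   vertex 3.6 3.8 1.0
   vertex 3.6 1.4 0.2
   vertex 0.6 2.2 0.4
  endloop
 endfacet
 facet normal -0.092 0.496 -0.863
  outer loop
   vertex 3.6 3.8 1.0
   vertex 0.6 2.2 0.4
   vertex 2.8 4.0 1.2
  endloop
 endfacet
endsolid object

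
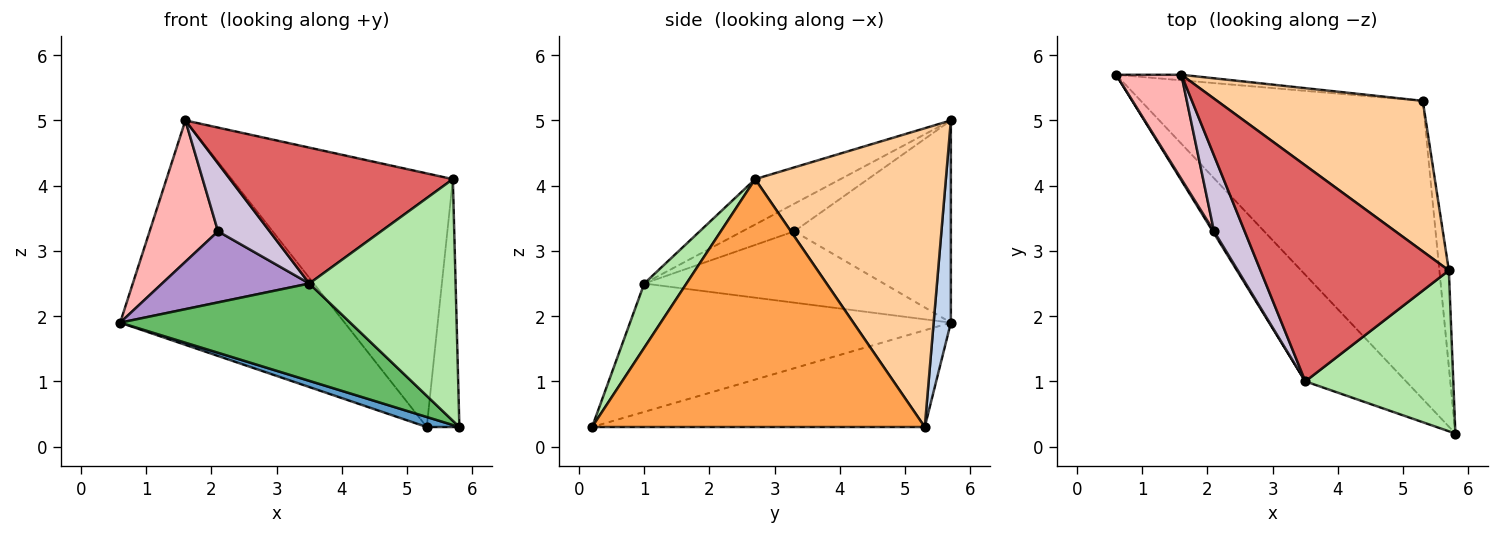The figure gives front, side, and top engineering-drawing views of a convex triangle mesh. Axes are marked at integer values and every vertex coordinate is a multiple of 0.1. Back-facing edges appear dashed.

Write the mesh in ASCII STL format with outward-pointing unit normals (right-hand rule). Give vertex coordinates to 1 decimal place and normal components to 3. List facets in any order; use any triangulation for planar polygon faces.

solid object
 facet normal -0.325 -0.032 -0.945
  outer loop
   vertex 5.3 5.3 0.3
   vertex 5.8 0.2 0.3
   vertex 0.6 5.7 1.9
  endloop
 endfacet
 facet normal 0.076 0.997 -0.025
  outer loop
   vertex 1.6 5.7 5.0
   vertex 5.3 5.3 0.3
   vertex 0.6 5.7 1.9
  endloop
 endfacet
 facet normal 0.995 0.098 -0.038
  outer loop
   vertex 5.7 2.7 4.1
   vertex 5.8 0.2 0.3
   vertex 5.3 5.3 0.3
  endloop
 endfacet
 facet normal 0.596 0.691 0.410
  outer loop
   vertex 5.7 2.7 4.1
   vertex 5.3 5.3 0.3
   vertex 1.6 5.7 5.0
  endloop
 endfacet
 facet normal -0.685 -0.491 -0.538
  outer loop
   vertex 3.5 1.0 2.5
   vertex 0.6 5.7 1.9
   vertex 5.8 0.2 0.3
  endloop
 endfacet
 facet normal 0.234 -0.809 0.539
  outer loop
   vertex 3.5 1.0 2.5
   vertex 5.8 0.2 0.3
   vertex 5.7 2.7 4.1
  endloop
 endfacet
 facet normal -0.200 -0.522 0.829
  outer loop
   vertex 3.5 1.0 2.5
   vertex 5.7 2.7 4.1
   vertex 1.6 5.7 5.0
  endloop
 endfacet
 facet normal -0.879 -0.384 0.283
  outer loop
   vertex 2.1 3.3 3.3
   vertex 1.6 5.7 5.0
   vertex 0.6 5.7 1.9
  endloop
 endfacet
 facet normal -0.852 -0.524 0.015
  outer loop
   vertex 2.1 3.3 3.3
   vertex 0.6 5.7 1.9
   vertex 3.5 1.0 2.5
  endloop
 endfacet
 facet normal -0.557 -0.554 0.619
  outer loop
   vertex 2.1 3.3 3.3
   vertex 3.5 1.0 2.5
   vertex 1.6 5.7 5.0
  endloop
 endfacet
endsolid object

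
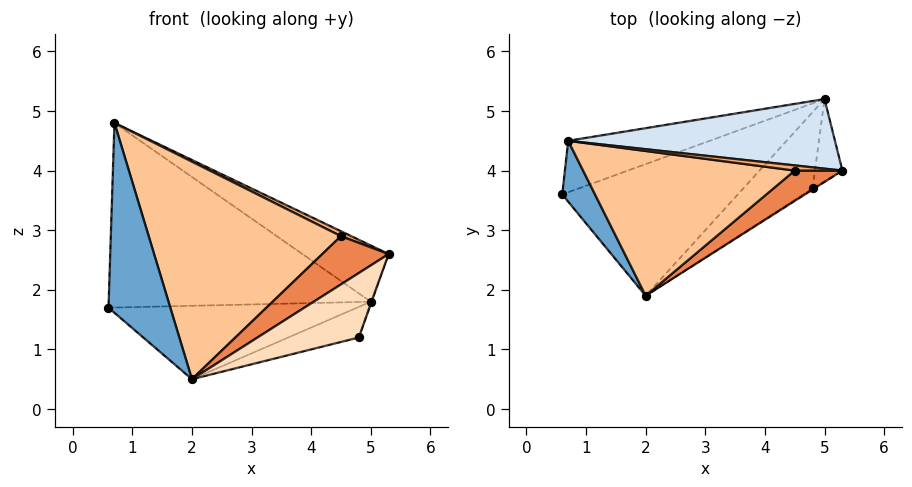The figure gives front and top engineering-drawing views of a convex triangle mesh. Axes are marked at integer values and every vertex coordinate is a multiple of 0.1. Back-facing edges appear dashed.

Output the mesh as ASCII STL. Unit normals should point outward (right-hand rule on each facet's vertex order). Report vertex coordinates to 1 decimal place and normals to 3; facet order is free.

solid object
 facet normal -0.667 -0.710 0.228
  outer loop
   vertex 0.7 4.5 4.8
   vertex 0.6 3.6 1.7
   vertex 2.0 1.9 0.5
  endloop
 endfacet
 facet normal -0.155 0.481 -0.863
  outer loop
   vertex 5.0 5.2 1.8
   vertex 2.0 1.9 0.5
   vertex 0.6 3.6 1.7
  endloop
 endfacet
 facet normal -0.325 0.911 -0.254
  outer loop
   vertex 5.0 5.2 1.8
   vertex 0.6 3.6 1.7
   vertex 0.7 4.5 4.8
  endloop
 endfacet
 facet normal 0.403 0.575 0.712
  outer loop
   vertex 5.0 5.2 1.8
   vertex 0.7 4.5 4.8
   vertex 5.3 4.0 2.6
  endloop
 endfacet
 facet normal 0.196 -0.830 0.522
  outer loop
   vertex 4.5 4.0 2.9
   vertex 2.0 1.9 0.5
   vertex 5.3 4.0 2.6
  endloop
 endfacet
 facet normal 0.262 -0.665 0.700
  outer loop
   vertex 4.5 4.0 2.9
   vertex 5.3 4.0 2.6
   vertex 0.7 4.5 4.8
  endloop
 endfacet
 facet normal 0.165 -0.821 0.546
  outer loop
   vertex 4.5 4.0 2.9
   vertex 0.7 4.5 4.8
   vertex 2.0 1.9 0.5
  endloop
 endfacet
 facet normal 0.543 -0.839 -0.014
  outer loop
   vertex 4.8 3.7 1.2
   vertex 5.3 4.0 2.6
   vertex 2.0 1.9 0.5
  endloop
 endfacet
 facet normal 0.941 0.010 -0.338
  outer loop
   vertex 4.8 3.7 1.2
   vertex 5.0 5.2 1.8
   vertex 5.3 4.0 2.6
  endloop
 endfacet
 facet normal -0.007 0.372 -0.928
  outer loop
   vertex 4.8 3.7 1.2
   vertex 2.0 1.9 0.5
   vertex 5.0 5.2 1.8
  endloop
 endfacet
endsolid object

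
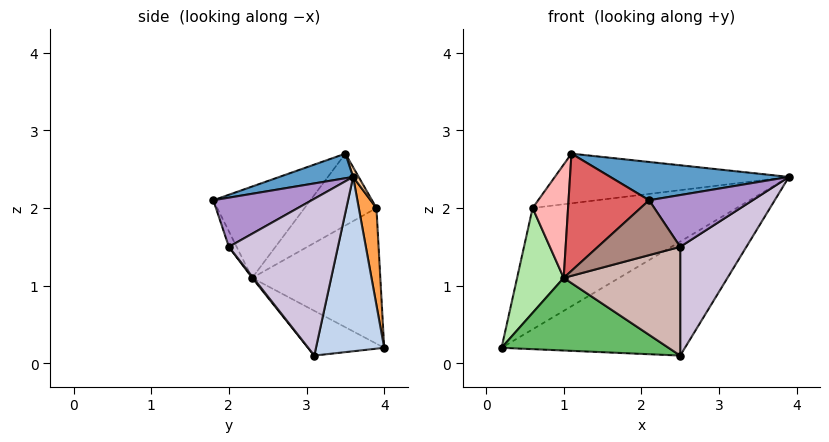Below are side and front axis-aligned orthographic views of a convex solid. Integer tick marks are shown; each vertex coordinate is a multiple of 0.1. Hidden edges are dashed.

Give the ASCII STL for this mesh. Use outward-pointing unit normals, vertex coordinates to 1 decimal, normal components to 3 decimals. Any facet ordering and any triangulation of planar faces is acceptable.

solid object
 facet normal 0.112 -0.271 0.956
  outer loop
   vertex 1.1 3.5 2.7
   vertex 2.1 1.8 2.1
   vertex 3.9 3.6 2.4
  endloop
 endfacet
 facet normal 0.322 0.865 -0.384
  outer loop
   vertex 2.5 3.1 0.1
   vertex 0.2 4.0 0.2
   vertex 3.9 3.6 2.4
  endloop
 endfacet
 facet normal 0.086 0.996 0.036
  outer loop
   vertex 0.6 3.9 2.0
   vertex 3.9 3.6 2.4
   vertex 0.2 4.0 0.2
  endloop
 endfacet
 facet normal 0.021 0.874 0.485
  outer loop
   vertex 0.6 3.9 2.0
   vertex 1.1 3.5 2.7
   vertex 3.9 3.6 2.4
  endloop
 endfacet
 facet normal -0.247 -0.542 -0.804
  outer loop
   vertex 1.0 2.3 1.1
   vertex 0.2 4.0 0.2
   vertex 2.5 3.1 0.1
  endloop
 endfacet
 facet normal -0.923 -0.336 0.187
  outer loop
   vertex 1.0 2.3 1.1
   vertex 0.6 3.9 2.0
   vertex 0.2 4.0 0.2
  endloop
 endfacet
 facet normal -0.681 -0.565 0.466
  outer loop
   vertex 1.0 2.3 1.1
   vertex 2.1 1.8 2.1
   vertex 1.1 3.5 2.7
  endloop
 endfacet
 facet normal -0.836 -0.412 0.362
  outer loop
   vertex 1.0 2.3 1.1
   vertex 1.1 3.5 2.7
   vertex 0.6 3.9 2.0
  endloop
 endfacet
 facet normal 0.673 -0.708 0.213
  outer loop
   vertex 2.5 2.0 1.5
   vertex 3.9 3.6 2.4
   vertex 2.1 1.8 2.1
  endloop
 endfacet
 facet normal 0.792 -0.480 -0.377
  outer loop
   vertex 2.5 2.0 1.5
   vertex 2.5 3.1 0.1
   vertex 3.9 3.6 2.4
  endloop
 endfacet
 facet normal -0.087 -0.926 -0.367
  outer loop
   vertex 2.5 2.0 1.5
   vertex 2.1 1.8 2.1
   vertex 1.0 2.3 1.1
  endloop
 endfacet
 facet normal 0.007 -0.786 -0.618
  outer loop
   vertex 2.5 2.0 1.5
   vertex 1.0 2.3 1.1
   vertex 2.5 3.1 0.1
  endloop
 endfacet
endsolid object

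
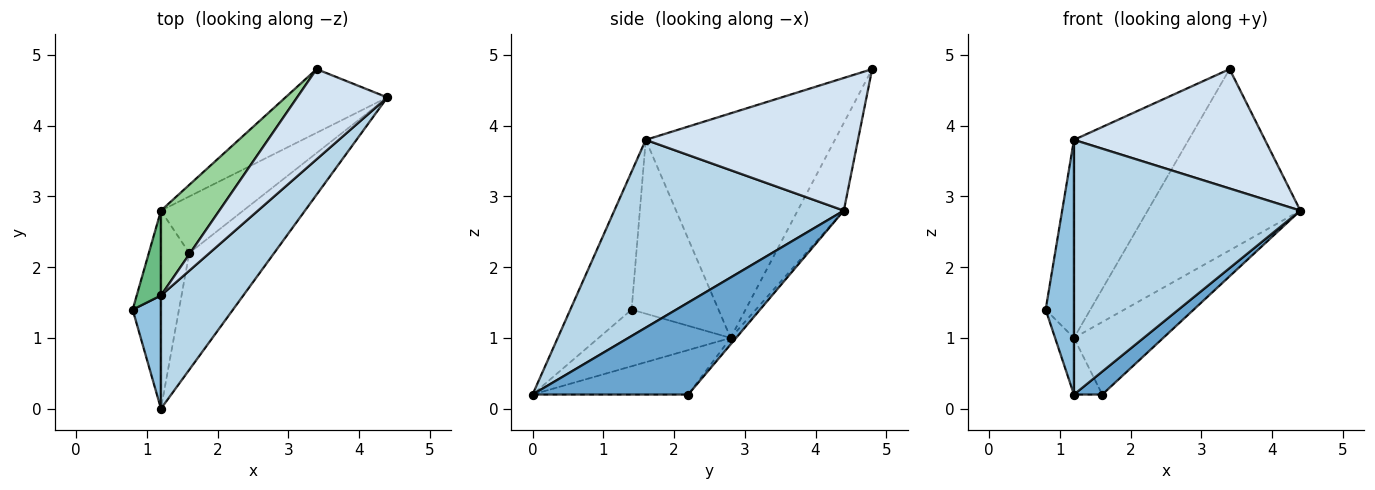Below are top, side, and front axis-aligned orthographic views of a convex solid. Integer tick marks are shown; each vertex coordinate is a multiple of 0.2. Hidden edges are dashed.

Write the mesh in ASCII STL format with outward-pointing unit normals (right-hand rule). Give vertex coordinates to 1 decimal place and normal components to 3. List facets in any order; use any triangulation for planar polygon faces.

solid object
 facet normal 0.728 -0.132 -0.672
  outer loop
   vertex 1.6 2.2 0.2
   vertex 4.4 4.4 2.8
   vertex 1.2 0.0 0.2
  endloop
 endfacet
 facet normal -0.893 -0.412 0.183
  outer loop
   vertex 1.2 1.6 3.8
   vertex 0.8 1.4 1.4
   vertex 1.2 0.0 0.2
  endloop
 endfacet
 facet normal 0.680 -0.670 0.298
  outer loop
   vertex 1.2 1.6 3.8
   vertex 1.2 0.0 0.2
   vertex 4.4 4.4 2.8
  endloop
 endfacet
 facet normal 0.663 -0.597 0.451
  outer loop
   vertex 3.4 4.8 4.8
   vertex 1.2 1.6 3.8
   vertex 4.4 4.4 2.8
  endloop
 endfacet
 facet normal -0.048 0.787 -0.615
  outer loop
   vertex 1.2 2.8 1.0
   vertex 4.4 4.4 2.8
   vertex 1.6 2.2 0.2
  endloop
 endfacet
 facet normal -0.274 0.907 -0.319
  outer loop
   vertex 1.2 2.8 1.0
   vertex 3.4 4.8 4.8
   vertex 4.4 4.4 2.8
  endloop
 endfacet
 facet normal -0.887 0.127 -0.444
  outer loop
   vertex 1.2 2.8 1.0
   vertex 1.2 0.0 0.2
   vertex 0.8 1.4 1.4
  endloop
 endfacet
 facet normal -0.834 0.152 -0.531
  outer loop
   vertex 1.2 2.8 1.0
   vertex 1.6 2.2 0.2
   vertex 1.2 0.0 0.2
  endloop
 endfacet
 facet normal -0.943 0.307 0.132
  outer loop
   vertex 1.2 2.8 1.0
   vertex 0.8 1.4 1.4
   vertex 1.2 1.6 3.8
  endloop
 endfacet
 facet normal -0.835 0.506 0.217
  outer loop
   vertex 1.2 2.8 1.0
   vertex 1.2 1.6 3.8
   vertex 3.4 4.8 4.8
  endloop
 endfacet
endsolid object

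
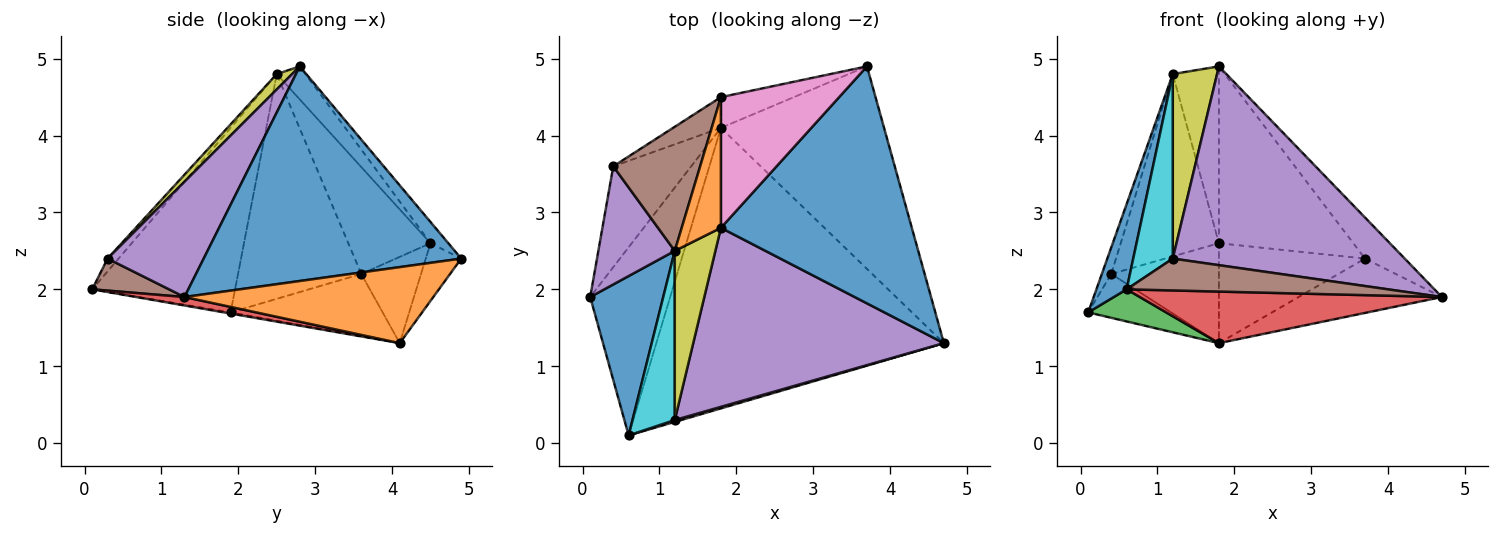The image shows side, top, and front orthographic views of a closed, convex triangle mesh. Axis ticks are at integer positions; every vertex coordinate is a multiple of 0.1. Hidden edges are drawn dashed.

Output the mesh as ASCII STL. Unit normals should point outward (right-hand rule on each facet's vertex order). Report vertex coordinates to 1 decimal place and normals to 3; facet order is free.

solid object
 facet normal 0.742 0.114 0.660
  outer loop
   vertex 1.8 2.8 4.9
   vertex 4.7 1.3 1.9
   vertex 3.7 4.9 2.4
  endloop
 endfacet
 facet normal 0.410 0.236 -0.881
  outer loop
   vertex 1.8 4.1 1.3
   vertex 3.7 4.9 2.4
   vertex 4.7 1.3 1.9
  endloop
 endfacet
 facet normal -0.014 -0.168 -0.986
  outer loop
   vertex 1.8 4.1 1.3
   vertex 0.6 0.1 2.0
   vertex 0.1 1.9 1.7
  endloop
 endfacet
 facet normal 0.029 -0.181 -0.983
  outer loop
   vertex 1.8 4.1 1.3
   vertex 4.7 1.3 1.9
   vertex 0.6 0.1 2.0
  endloop
 endfacet
 facet normal 0.294 -0.710 0.640
  outer loop
   vertex 1.2 0.3 2.4
   vertex 4.7 1.3 1.9
   vertex 1.8 2.8 4.9
  endloop
 endfacet
 facet normal 0.282 -0.958 0.056
  outer loop
   vertex 1.2 0.3 2.4
   vertex 0.6 0.1 2.0
   vertex 4.7 1.3 1.9
  endloop
 endfacet
 facet normal -0.106 0.800 0.591
  outer loop
   vertex 1.8 4.5 2.6
   vertex 1.8 2.8 4.9
   vertex 3.7 4.9 2.4
  endloop
 endfacet
 facet normal -0.226 0.931 -0.286
  outer loop
   vertex 1.8 4.5 2.6
   vertex 3.7 4.9 2.4
   vertex 1.8 4.1 1.3
  endloop
 endfacet
 facet normal 0.248 -0.714 0.655
  outer loop
   vertex 1.2 2.5 4.8
   vertex 1.2 0.3 2.4
   vertex 1.8 2.8 4.9
  endloop
 endfacet
 facet normal -0.201 -0.722 0.662
  outer loop
   vertex 1.2 2.5 4.8
   vertex 0.6 0.1 2.0
   vertex 1.2 0.3 2.4
  endloop
 endfacet
 facet normal -0.912 -0.193 0.361
  outer loop
   vertex 1.2 2.5 4.8
   vertex 0.1 1.9 1.7
   vertex 0.6 0.1 2.0
  endloop
 endfacet
 facet normal -0.448 0.719 0.531
  outer loop
   vertex 1.2 2.5 4.8
   vertex 1.8 2.8 4.9
   vertex 1.8 4.5 2.6
  endloop
 endfacet
 facet normal -0.591 0.322 -0.740
  outer loop
   vertex 0.4 3.6 2.2
   vertex 1.8 4.1 1.3
   vertex 0.1 1.9 1.7
  endloop
 endfacet
 facet normal -0.469 0.844 -0.260
  outer loop
   vertex 0.4 3.6 2.2
   vertex 1.8 4.5 2.6
   vertex 1.8 4.1 1.3
  endloop
 endfacet
 facet normal -0.944 0.072 0.321
  outer loop
   vertex 0.4 3.6 2.2
   vertex 0.1 1.9 1.7
   vertex 1.2 2.5 4.8
  endloop
 endfacet
 facet normal -0.569 0.680 0.463
  outer loop
   vertex 0.4 3.6 2.2
   vertex 1.2 2.5 4.8
   vertex 1.8 4.5 2.6
  endloop
 endfacet
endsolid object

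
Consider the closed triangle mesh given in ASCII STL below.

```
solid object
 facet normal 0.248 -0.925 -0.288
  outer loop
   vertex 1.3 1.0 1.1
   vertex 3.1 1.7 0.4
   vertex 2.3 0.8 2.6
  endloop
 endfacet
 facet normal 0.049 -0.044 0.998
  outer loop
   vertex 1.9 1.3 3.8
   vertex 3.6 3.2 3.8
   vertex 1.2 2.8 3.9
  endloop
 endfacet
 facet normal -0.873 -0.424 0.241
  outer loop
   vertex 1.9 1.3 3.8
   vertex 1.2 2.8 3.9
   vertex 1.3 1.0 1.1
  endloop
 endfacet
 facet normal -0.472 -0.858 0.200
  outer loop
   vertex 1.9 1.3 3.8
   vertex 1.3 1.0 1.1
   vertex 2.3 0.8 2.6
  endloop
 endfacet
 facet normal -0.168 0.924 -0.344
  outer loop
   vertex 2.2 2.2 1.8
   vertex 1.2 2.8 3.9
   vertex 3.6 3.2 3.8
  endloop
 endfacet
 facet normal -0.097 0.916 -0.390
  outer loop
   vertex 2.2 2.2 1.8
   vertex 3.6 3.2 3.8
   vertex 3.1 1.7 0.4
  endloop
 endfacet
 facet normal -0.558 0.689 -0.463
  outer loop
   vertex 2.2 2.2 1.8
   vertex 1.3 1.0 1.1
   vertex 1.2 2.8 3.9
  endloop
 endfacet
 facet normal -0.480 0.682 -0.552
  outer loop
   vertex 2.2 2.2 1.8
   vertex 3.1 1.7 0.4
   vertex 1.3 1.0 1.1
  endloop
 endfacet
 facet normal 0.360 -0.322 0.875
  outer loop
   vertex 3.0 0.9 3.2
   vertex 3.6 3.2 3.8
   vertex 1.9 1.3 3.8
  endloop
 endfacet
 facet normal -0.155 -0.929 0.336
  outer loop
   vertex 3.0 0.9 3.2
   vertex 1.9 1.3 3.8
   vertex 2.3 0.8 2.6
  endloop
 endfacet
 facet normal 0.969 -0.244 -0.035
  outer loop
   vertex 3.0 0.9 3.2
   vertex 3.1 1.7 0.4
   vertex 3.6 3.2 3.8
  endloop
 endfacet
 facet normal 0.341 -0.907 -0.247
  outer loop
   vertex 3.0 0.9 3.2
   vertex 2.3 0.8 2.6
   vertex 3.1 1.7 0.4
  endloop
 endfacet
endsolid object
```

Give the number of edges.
18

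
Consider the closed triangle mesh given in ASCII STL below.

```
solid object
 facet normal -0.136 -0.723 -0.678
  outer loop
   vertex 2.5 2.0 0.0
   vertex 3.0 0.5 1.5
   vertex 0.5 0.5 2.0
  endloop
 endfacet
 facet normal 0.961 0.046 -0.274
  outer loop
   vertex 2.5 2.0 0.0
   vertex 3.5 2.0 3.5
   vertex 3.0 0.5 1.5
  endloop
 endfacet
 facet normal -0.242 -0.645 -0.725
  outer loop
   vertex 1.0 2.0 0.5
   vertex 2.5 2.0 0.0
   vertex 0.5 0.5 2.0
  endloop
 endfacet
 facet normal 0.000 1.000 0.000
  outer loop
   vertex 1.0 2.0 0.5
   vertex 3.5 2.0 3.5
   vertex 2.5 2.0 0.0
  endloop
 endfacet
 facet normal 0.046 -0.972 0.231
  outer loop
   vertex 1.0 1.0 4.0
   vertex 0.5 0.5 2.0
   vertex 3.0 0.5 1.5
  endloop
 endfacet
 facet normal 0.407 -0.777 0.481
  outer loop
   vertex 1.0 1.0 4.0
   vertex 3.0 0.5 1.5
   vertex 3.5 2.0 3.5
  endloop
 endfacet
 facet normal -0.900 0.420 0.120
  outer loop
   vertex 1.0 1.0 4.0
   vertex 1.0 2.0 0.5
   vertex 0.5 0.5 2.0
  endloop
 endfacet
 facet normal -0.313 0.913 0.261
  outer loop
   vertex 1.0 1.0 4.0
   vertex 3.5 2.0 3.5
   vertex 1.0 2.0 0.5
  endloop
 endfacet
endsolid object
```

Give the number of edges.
12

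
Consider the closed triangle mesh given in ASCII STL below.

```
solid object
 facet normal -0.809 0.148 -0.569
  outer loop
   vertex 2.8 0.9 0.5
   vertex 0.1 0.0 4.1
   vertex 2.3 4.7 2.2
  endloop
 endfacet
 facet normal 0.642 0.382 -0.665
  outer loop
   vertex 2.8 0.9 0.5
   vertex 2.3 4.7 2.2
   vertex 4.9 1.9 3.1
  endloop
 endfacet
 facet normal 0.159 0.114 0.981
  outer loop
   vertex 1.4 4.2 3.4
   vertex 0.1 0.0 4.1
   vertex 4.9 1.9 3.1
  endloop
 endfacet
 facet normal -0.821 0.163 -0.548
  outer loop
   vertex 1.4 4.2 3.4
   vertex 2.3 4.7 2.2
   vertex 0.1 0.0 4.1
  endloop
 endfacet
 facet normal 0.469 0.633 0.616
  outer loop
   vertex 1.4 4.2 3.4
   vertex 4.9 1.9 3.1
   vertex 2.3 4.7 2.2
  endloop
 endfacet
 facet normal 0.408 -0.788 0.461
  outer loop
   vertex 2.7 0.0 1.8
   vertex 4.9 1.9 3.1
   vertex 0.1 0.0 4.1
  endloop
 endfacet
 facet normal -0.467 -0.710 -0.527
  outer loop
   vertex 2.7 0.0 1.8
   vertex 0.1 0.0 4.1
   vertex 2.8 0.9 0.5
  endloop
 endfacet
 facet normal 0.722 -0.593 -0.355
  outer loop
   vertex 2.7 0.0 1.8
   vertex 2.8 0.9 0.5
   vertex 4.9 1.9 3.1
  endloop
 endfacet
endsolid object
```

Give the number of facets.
8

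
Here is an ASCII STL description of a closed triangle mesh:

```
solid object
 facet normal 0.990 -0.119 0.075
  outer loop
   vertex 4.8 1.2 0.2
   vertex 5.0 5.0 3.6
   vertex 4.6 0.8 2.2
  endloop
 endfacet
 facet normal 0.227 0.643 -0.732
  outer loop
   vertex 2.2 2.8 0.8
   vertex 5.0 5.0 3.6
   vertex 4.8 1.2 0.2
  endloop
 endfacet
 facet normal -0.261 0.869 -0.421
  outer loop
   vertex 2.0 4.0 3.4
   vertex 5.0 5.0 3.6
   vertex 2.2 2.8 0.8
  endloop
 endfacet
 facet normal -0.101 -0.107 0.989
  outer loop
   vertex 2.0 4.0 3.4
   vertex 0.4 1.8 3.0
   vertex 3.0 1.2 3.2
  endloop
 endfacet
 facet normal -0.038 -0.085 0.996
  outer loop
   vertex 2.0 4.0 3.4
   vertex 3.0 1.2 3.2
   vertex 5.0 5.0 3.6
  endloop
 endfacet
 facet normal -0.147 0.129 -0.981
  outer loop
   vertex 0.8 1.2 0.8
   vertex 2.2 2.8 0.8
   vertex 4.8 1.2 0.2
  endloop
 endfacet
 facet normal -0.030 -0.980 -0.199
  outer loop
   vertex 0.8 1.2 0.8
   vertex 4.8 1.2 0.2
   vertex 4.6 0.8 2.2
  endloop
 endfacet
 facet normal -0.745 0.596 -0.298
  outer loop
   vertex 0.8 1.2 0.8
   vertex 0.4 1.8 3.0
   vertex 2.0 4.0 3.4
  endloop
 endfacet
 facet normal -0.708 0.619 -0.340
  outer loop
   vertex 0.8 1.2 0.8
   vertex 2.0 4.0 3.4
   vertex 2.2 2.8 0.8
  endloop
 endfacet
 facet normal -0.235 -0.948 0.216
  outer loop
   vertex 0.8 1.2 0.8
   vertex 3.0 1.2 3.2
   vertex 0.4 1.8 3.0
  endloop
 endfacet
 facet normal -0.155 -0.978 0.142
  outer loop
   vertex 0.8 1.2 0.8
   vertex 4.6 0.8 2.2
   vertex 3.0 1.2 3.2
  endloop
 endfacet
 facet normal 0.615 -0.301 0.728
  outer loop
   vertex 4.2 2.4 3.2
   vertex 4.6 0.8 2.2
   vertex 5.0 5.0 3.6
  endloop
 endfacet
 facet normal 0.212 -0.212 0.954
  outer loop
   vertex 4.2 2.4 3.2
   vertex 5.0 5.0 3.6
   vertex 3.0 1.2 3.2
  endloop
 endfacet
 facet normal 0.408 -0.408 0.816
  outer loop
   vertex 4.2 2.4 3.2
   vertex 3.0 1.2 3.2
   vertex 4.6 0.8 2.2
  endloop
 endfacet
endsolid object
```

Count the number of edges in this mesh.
21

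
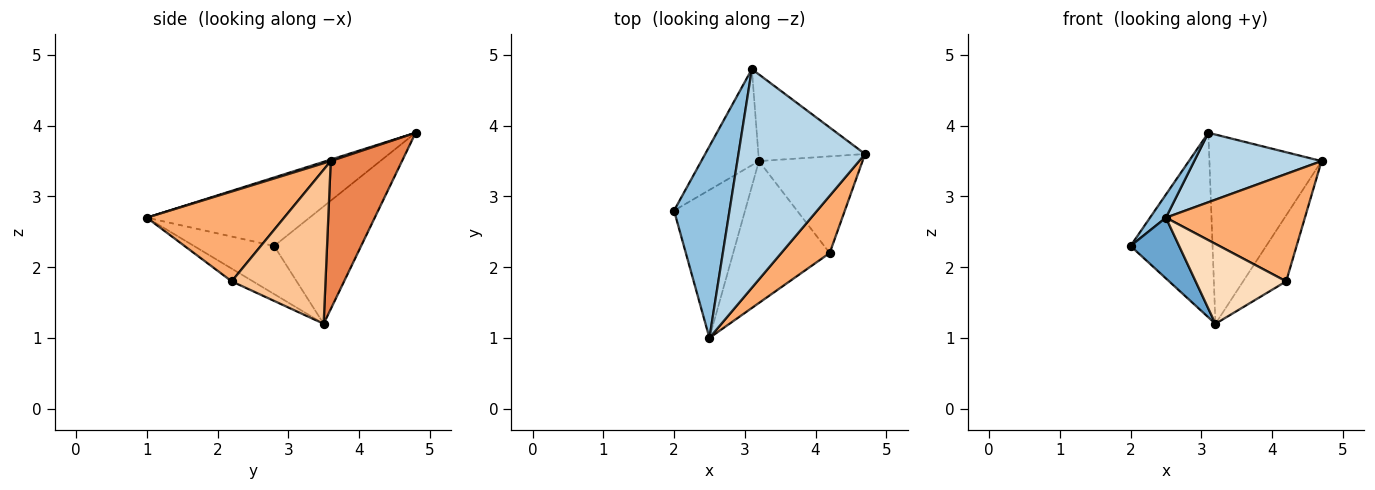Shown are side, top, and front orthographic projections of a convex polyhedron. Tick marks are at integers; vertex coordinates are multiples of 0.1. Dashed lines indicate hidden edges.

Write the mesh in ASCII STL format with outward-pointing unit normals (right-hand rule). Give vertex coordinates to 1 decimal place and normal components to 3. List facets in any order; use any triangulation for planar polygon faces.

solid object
 facet normal -0.531 -0.322 -0.784
  outer loop
   vertex 3.2 3.5 1.2
   vertex 2.5 1.0 2.7
   vertex 2.0 2.8 2.3
  endloop
 endfacet
 facet normal -0.775 -0.076 0.628
  outer loop
   vertex 3.1 4.8 3.9
   vertex 2.0 2.8 2.3
   vertex 2.5 1.0 2.7
  endloop
 endfacet
 facet normal 0.011 -0.303 0.953
  outer loop
   vertex 3.1 4.8 3.9
   vertex 2.5 1.0 2.7
   vertex 4.7 3.6 3.5
  endloop
 endfacet
 facet normal -0.685 0.646 -0.336
  outer loop
   vertex 3.1 4.8 3.9
   vertex 3.2 3.5 1.2
   vertex 2.0 2.8 2.3
  endloop
 endfacet
 facet normal 0.500 0.787 -0.361
  outer loop
   vertex 3.1 4.8 3.9
   vertex 4.7 3.6 3.5
   vertex 3.2 3.5 1.2
  endloop
 endfacet
 facet normal 0.657 -0.665 0.354
  outer loop
   vertex 4.2 2.2 1.8
   vertex 4.7 3.6 3.5
   vertex 2.5 1.0 2.7
  endloop
 endfacet
 facet normal 0.776 0.356 -0.521
  outer loop
   vertex 4.2 2.2 1.8
   vertex 3.2 3.5 1.2
   vertex 4.7 3.6 3.5
  endloop
 endfacet
 facet normal -0.114 -0.487 -0.866
  outer loop
   vertex 4.2 2.2 1.8
   vertex 2.5 1.0 2.7
   vertex 3.2 3.5 1.2
  endloop
 endfacet
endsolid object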